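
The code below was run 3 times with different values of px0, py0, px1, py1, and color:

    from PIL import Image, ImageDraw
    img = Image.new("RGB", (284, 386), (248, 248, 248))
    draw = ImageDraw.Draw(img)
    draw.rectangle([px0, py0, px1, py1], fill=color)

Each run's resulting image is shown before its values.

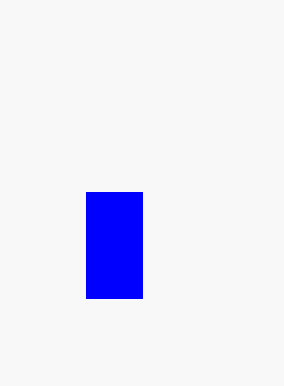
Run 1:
px0 = 86
py0 = 192
px1 = 142
py1 = 298
color = 'blue'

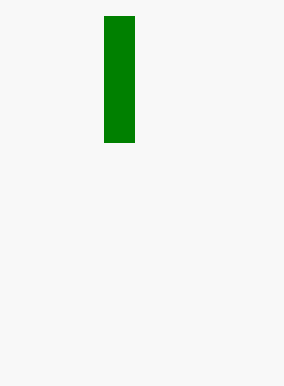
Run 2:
px0 = 104
py0 = 16
px1 = 134
py1 = 142
color = 'green'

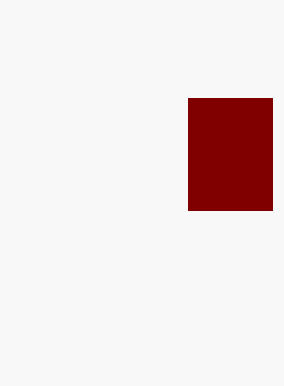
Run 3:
px0 = 188, py0 = 98, px1 = 272, py1 = 210, color = 'maroon'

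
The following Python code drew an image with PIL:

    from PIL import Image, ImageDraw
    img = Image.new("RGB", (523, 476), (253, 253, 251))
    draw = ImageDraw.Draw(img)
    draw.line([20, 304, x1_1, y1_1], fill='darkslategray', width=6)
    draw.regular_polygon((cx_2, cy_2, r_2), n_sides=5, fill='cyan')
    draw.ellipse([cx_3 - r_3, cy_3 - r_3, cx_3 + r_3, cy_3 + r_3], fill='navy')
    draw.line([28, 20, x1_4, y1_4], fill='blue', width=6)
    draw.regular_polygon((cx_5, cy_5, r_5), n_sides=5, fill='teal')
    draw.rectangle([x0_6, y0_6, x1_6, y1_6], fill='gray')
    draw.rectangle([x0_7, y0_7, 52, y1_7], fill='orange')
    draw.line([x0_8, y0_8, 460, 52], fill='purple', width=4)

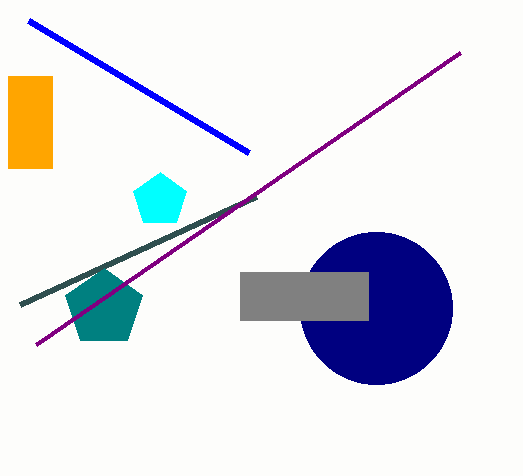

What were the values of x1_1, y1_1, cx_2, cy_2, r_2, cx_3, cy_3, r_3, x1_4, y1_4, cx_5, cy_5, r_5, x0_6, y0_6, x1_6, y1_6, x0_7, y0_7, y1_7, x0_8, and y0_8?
x1_1 = 256
y1_1 = 196
cx_2 = 160
cy_2 = 200
r_2 = 28
cx_3 = 376
cy_3 = 308
r_3 = 76
x1_4 = 248
y1_4 = 152
cx_5 = 104
cy_5 = 308
r_5 = 40
x0_6 = 240
y0_6 = 272
x1_6 = 368
y1_6 = 320
x0_7 = 8
y0_7 = 76
y1_7 = 168
x0_8 = 36
y0_8 = 344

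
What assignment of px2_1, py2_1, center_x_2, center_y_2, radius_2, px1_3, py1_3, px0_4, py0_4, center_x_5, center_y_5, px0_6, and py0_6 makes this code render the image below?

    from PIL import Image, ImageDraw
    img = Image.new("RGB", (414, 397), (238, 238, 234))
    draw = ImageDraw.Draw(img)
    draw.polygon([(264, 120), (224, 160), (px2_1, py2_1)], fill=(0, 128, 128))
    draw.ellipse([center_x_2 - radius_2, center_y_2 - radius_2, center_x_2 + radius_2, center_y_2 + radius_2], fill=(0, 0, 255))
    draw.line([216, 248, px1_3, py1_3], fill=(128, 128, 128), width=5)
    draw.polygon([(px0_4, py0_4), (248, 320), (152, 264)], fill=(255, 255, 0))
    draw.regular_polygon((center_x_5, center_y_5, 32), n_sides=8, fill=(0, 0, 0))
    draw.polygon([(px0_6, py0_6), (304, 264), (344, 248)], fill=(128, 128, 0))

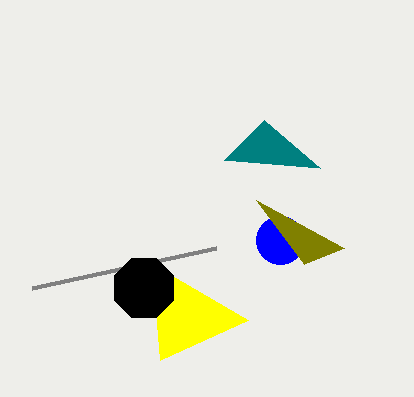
px2_1 = 320, py2_1 = 168, center_x_2 = 280, center_y_2 = 240, radius_2 = 24, px1_3 = 32, py1_3 = 288, px0_4 = 160, py0_4 = 360, center_x_5 = 144, center_y_5 = 288, px0_6 = 256, py0_6 = 200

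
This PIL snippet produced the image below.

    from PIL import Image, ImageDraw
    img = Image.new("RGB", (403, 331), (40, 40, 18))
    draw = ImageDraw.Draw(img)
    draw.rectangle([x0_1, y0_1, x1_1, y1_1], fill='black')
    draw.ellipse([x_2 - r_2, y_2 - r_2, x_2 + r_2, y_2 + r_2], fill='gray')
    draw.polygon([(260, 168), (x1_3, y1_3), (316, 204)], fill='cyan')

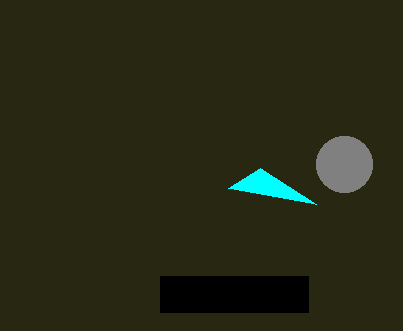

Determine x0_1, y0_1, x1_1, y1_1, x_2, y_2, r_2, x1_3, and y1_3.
x0_1 = 160, y0_1 = 276, x1_1 = 308, y1_1 = 312, x_2 = 344, y_2 = 164, r_2 = 28, x1_3 = 228, y1_3 = 188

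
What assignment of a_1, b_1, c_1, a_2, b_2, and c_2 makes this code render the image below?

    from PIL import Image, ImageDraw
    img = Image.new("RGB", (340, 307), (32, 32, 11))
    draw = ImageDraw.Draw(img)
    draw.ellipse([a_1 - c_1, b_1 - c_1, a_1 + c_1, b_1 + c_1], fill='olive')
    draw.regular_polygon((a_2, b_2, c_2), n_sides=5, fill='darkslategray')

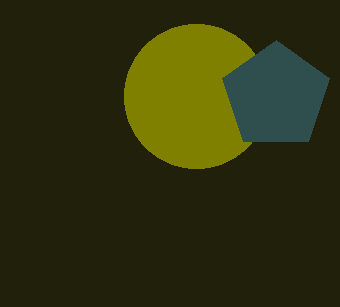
a_1 = 196, b_1 = 96, c_1 = 72, a_2 = 276, b_2 = 96, c_2 = 56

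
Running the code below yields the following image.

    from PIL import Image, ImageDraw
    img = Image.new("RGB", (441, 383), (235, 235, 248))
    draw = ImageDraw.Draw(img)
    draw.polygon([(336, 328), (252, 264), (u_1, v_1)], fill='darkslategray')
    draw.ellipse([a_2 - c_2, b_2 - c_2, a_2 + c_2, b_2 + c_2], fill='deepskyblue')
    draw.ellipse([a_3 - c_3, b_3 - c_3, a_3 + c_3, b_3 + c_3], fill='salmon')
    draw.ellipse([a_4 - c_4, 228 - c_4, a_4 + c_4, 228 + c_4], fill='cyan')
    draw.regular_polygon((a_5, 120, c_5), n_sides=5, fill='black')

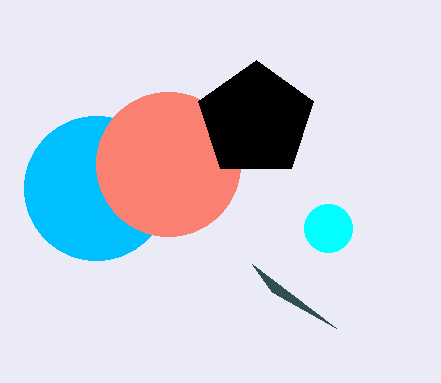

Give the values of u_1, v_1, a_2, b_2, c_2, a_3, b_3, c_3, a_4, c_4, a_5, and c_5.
u_1 = 272
v_1 = 292
a_2 = 96
b_2 = 188
c_2 = 72
a_3 = 168
b_3 = 164
c_3 = 72
a_4 = 328
c_4 = 24
a_5 = 256
c_5 = 60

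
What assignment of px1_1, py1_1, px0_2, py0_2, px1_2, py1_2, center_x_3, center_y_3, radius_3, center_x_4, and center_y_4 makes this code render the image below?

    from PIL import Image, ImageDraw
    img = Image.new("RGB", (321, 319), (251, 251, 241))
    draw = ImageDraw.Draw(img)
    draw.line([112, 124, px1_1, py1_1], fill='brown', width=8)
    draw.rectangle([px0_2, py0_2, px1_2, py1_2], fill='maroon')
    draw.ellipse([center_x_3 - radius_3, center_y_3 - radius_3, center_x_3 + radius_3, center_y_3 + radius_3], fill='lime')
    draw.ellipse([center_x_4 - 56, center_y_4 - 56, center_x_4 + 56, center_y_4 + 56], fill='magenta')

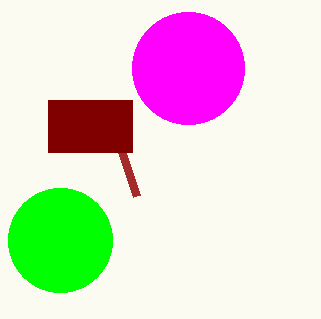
px1_1 = 136; py1_1 = 196; px0_2 = 48; py0_2 = 100; px1_2 = 132; py1_2 = 152; center_x_3 = 60; center_y_3 = 240; radius_3 = 52; center_x_4 = 188; center_y_4 = 68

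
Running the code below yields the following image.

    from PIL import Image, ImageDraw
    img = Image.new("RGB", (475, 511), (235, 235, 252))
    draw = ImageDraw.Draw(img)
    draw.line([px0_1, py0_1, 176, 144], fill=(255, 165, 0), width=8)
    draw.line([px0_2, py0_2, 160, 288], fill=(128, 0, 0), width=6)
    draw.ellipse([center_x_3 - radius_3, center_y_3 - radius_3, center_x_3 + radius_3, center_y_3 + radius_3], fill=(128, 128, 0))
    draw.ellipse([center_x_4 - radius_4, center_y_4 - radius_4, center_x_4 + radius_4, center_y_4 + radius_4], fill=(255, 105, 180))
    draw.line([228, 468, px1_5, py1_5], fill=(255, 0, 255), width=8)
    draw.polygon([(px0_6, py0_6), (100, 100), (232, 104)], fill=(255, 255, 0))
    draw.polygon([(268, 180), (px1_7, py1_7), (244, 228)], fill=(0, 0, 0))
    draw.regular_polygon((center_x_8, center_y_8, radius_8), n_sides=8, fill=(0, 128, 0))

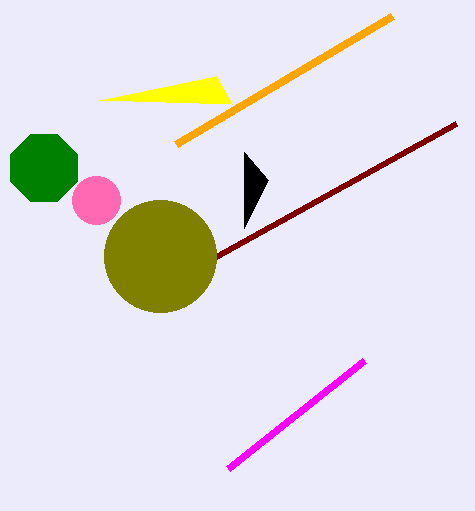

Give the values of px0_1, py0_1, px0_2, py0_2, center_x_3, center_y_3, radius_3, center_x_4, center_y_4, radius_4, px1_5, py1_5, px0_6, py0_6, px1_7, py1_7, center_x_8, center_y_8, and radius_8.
px0_1 = 392; py0_1 = 16; px0_2 = 456; py0_2 = 124; center_x_3 = 160; center_y_3 = 256; radius_3 = 56; center_x_4 = 96; center_y_4 = 200; radius_4 = 24; px1_5 = 364; py1_5 = 360; px0_6 = 216; py0_6 = 76; px1_7 = 244; py1_7 = 152; center_x_8 = 44; center_y_8 = 168; radius_8 = 36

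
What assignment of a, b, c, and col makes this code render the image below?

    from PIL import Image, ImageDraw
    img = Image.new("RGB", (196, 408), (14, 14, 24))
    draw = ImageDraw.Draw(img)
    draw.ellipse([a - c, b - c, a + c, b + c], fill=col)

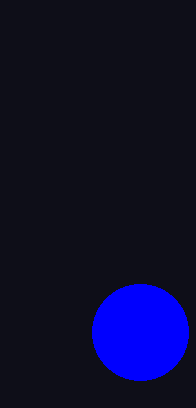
a = 140, b = 332, c = 48, col = 'blue'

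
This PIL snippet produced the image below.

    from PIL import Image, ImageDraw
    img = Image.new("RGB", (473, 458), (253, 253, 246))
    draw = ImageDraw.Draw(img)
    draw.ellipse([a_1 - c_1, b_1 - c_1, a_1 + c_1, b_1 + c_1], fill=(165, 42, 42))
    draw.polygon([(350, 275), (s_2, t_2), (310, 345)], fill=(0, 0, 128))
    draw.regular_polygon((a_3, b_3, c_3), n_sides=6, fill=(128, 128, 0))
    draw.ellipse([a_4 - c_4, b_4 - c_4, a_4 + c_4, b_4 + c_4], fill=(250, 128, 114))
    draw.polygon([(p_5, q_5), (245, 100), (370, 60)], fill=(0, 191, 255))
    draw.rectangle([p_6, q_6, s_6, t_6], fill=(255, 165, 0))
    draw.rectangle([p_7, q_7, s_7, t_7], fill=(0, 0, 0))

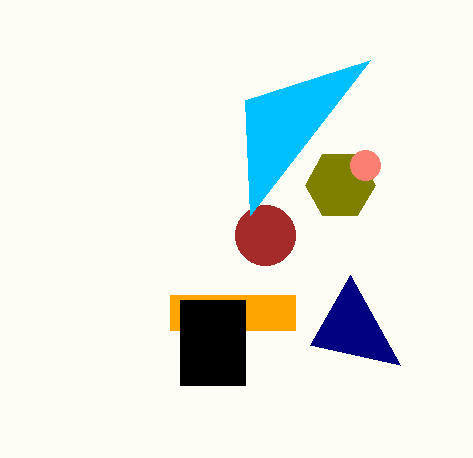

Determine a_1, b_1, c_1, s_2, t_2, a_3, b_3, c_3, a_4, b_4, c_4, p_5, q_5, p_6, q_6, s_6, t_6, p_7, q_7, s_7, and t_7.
a_1 = 265
b_1 = 235
c_1 = 30
s_2 = 400
t_2 = 365
a_3 = 340
b_3 = 185
c_3 = 35
a_4 = 365
b_4 = 165
c_4 = 15
p_5 = 250
q_5 = 215
p_6 = 170
q_6 = 295
s_6 = 295
t_6 = 330
p_7 = 180
q_7 = 300
s_7 = 245
t_7 = 385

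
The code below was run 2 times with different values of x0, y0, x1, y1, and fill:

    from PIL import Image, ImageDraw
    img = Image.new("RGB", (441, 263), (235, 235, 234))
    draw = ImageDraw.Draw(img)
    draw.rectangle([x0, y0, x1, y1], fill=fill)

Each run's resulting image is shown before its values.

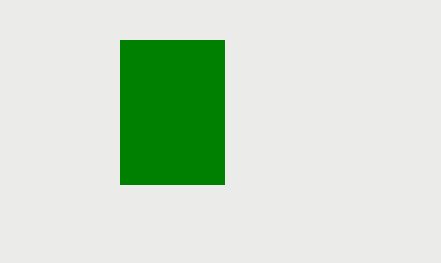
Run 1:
x0 = 120, y0 = 40, x1 = 224, y1 = 184, fill = 'green'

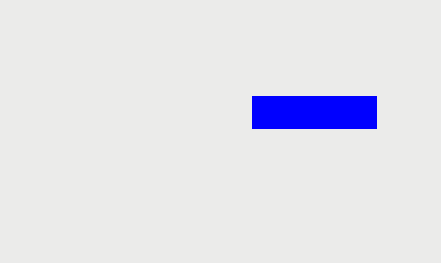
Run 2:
x0 = 252; y0 = 96; x1 = 376; y1 = 128; fill = 'blue'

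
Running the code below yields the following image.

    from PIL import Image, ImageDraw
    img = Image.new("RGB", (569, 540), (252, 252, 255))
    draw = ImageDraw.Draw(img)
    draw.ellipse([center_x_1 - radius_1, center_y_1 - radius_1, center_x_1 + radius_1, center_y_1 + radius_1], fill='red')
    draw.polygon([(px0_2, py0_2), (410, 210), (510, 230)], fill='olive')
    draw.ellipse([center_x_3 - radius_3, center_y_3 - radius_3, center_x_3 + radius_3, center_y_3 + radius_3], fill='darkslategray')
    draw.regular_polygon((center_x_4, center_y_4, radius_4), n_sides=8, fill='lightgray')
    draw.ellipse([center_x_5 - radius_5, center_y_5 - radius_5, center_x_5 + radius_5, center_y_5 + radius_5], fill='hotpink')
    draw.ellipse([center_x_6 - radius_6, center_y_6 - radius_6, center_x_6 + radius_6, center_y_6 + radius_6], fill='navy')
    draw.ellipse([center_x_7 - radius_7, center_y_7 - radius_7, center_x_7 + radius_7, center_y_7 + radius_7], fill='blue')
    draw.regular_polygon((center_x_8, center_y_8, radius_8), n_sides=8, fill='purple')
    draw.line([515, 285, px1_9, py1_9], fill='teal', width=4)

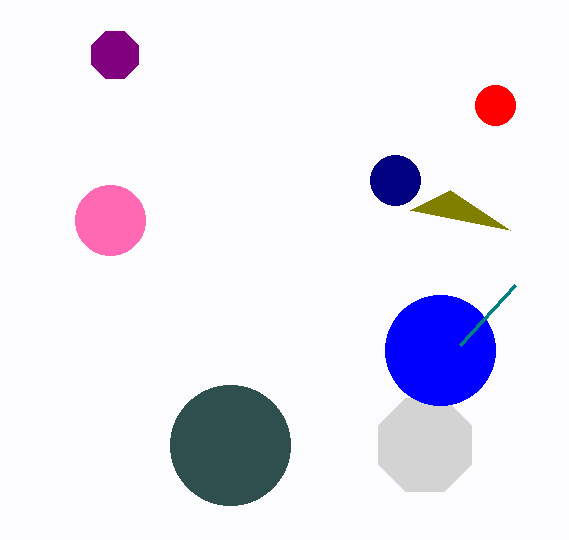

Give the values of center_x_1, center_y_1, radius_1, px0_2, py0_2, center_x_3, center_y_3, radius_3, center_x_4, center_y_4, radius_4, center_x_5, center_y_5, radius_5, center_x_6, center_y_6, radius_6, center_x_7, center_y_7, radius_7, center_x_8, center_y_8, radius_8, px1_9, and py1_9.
center_x_1 = 495, center_y_1 = 105, radius_1 = 20, px0_2 = 450, py0_2 = 190, center_x_3 = 230, center_y_3 = 445, radius_3 = 60, center_x_4 = 425, center_y_4 = 445, radius_4 = 50, center_x_5 = 110, center_y_5 = 220, radius_5 = 35, center_x_6 = 395, center_y_6 = 180, radius_6 = 25, center_x_7 = 440, center_y_7 = 350, radius_7 = 55, center_x_8 = 115, center_y_8 = 55, radius_8 = 25, px1_9 = 460, py1_9 = 345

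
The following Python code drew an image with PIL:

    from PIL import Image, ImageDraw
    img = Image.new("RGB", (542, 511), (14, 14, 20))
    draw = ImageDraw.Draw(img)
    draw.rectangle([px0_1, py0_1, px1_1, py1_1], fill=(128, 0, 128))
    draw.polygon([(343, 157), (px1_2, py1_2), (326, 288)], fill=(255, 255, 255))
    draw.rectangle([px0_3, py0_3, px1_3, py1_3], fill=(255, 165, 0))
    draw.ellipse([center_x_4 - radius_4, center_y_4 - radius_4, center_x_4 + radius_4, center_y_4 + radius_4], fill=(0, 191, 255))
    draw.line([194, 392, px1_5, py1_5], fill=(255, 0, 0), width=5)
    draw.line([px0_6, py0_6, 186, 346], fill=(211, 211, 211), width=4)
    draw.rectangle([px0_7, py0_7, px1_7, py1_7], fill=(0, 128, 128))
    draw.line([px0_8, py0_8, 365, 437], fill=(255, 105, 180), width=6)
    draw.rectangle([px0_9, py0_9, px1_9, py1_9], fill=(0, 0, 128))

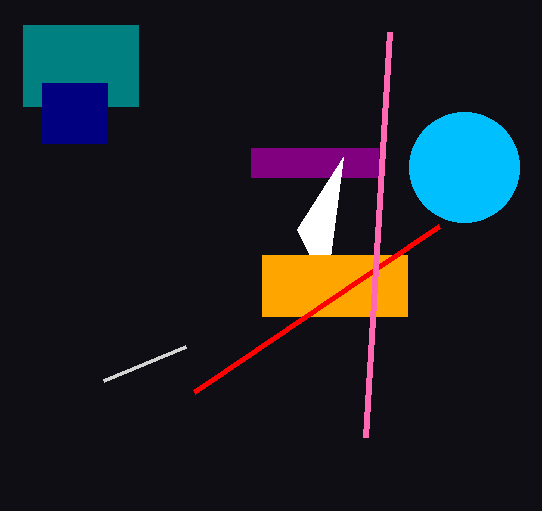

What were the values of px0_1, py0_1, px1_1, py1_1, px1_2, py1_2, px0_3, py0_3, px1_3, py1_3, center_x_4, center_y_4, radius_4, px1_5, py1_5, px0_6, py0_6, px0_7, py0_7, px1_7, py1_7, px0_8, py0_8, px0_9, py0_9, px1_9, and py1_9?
px0_1 = 251
py0_1 = 148
px1_1 = 378
py1_1 = 177
px1_2 = 297
py1_2 = 229
px0_3 = 262
py0_3 = 255
px1_3 = 407
py1_3 = 316
center_x_4 = 464
center_y_4 = 167
radius_4 = 55
px1_5 = 439
py1_5 = 226
px0_6 = 104
py0_6 = 380
px0_7 = 23
py0_7 = 25
px1_7 = 138
py1_7 = 106
px0_8 = 389
py0_8 = 32
px0_9 = 42
py0_9 = 83
px1_9 = 107
py1_9 = 143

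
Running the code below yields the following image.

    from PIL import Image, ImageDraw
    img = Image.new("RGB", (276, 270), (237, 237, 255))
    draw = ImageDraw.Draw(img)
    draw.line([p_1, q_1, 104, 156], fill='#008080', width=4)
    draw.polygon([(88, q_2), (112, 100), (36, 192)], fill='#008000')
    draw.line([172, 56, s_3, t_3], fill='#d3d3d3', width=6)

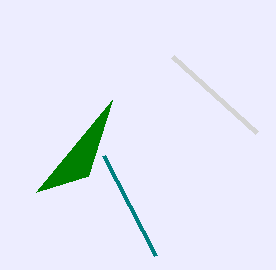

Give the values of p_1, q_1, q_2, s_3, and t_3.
p_1 = 156, q_1 = 256, q_2 = 176, s_3 = 256, t_3 = 132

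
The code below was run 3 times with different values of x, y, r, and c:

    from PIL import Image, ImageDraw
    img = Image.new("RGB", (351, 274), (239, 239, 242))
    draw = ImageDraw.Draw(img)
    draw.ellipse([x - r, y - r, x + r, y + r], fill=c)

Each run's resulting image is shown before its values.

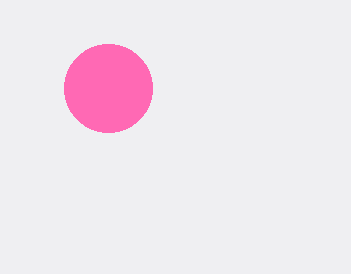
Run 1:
x = 108
y = 88
r = 44
c = 'hotpink'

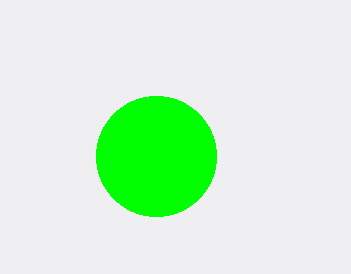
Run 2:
x = 156
y = 156
r = 60
c = 'lime'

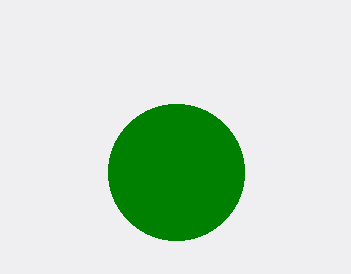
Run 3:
x = 176, y = 172, r = 68, c = 'green'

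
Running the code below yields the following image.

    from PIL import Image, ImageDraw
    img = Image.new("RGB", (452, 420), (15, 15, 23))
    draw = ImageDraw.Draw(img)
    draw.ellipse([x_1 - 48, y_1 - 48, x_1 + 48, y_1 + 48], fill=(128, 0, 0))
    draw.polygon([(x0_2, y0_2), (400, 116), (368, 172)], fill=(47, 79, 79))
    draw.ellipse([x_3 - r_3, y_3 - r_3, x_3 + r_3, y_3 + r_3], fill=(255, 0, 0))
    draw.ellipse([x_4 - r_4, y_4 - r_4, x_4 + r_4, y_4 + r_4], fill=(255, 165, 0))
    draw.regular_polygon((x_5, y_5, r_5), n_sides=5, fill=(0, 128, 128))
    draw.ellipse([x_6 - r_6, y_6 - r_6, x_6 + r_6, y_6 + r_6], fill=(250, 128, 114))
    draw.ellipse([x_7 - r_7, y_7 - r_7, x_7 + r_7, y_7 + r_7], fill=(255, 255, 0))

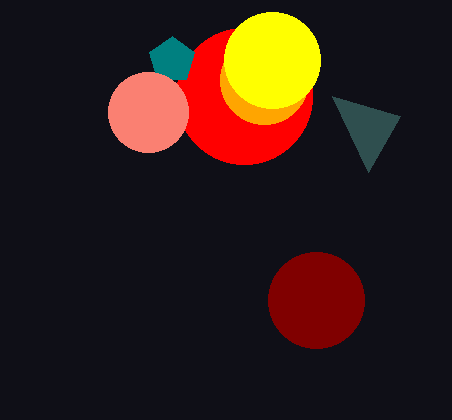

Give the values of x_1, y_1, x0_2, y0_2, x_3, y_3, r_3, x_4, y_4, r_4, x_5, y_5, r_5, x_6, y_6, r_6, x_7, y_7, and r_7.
x_1 = 316, y_1 = 300, x0_2 = 332, y0_2 = 96, x_3 = 244, y_3 = 96, r_3 = 68, x_4 = 264, y_4 = 80, r_4 = 44, x_5 = 172, y_5 = 60, r_5 = 24, x_6 = 148, y_6 = 112, r_6 = 40, x_7 = 272, y_7 = 60, r_7 = 48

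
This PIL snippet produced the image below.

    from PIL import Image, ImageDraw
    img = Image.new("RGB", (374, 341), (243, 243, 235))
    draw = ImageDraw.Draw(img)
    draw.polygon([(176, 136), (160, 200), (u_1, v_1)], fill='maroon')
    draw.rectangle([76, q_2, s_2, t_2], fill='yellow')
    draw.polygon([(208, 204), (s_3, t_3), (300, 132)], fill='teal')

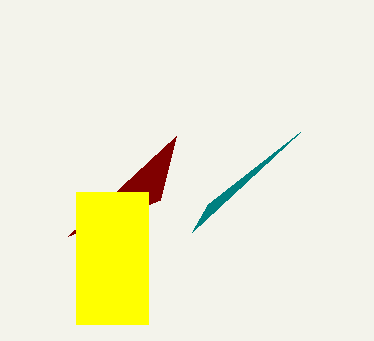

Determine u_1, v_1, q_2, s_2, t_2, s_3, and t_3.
u_1 = 68; v_1 = 236; q_2 = 192; s_2 = 148; t_2 = 324; s_3 = 192; t_3 = 232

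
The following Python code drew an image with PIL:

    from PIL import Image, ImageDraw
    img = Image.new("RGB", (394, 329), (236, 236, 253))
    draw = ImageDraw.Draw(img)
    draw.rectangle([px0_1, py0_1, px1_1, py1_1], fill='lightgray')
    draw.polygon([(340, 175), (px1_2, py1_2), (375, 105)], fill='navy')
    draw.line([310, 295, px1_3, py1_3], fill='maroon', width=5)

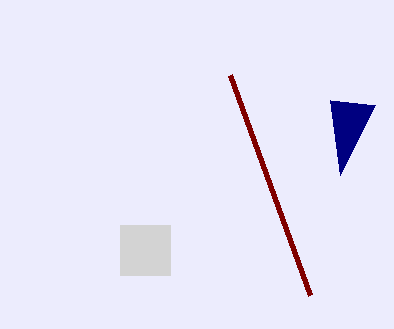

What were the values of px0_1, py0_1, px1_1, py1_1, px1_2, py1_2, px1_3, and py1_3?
px0_1 = 120; py0_1 = 225; px1_1 = 170; py1_1 = 275; px1_2 = 330; py1_2 = 100; px1_3 = 230; py1_3 = 75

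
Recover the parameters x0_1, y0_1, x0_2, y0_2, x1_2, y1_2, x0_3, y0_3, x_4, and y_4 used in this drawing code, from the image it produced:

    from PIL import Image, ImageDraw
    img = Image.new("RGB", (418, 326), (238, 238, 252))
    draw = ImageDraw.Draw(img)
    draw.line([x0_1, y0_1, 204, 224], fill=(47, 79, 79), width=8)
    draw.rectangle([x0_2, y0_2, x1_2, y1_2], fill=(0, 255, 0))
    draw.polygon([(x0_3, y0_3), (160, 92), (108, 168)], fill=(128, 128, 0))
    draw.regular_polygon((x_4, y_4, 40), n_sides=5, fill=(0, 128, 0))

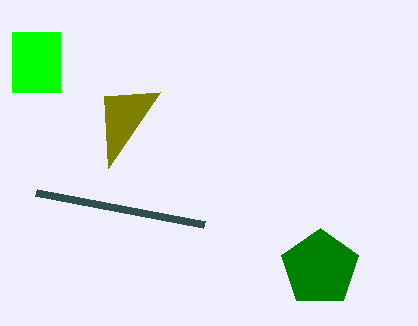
x0_1 = 36; y0_1 = 192; x0_2 = 12; y0_2 = 32; x1_2 = 60; y1_2 = 92; x0_3 = 104; y0_3 = 96; x_4 = 320; y_4 = 268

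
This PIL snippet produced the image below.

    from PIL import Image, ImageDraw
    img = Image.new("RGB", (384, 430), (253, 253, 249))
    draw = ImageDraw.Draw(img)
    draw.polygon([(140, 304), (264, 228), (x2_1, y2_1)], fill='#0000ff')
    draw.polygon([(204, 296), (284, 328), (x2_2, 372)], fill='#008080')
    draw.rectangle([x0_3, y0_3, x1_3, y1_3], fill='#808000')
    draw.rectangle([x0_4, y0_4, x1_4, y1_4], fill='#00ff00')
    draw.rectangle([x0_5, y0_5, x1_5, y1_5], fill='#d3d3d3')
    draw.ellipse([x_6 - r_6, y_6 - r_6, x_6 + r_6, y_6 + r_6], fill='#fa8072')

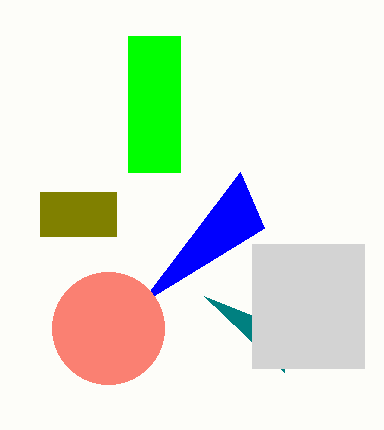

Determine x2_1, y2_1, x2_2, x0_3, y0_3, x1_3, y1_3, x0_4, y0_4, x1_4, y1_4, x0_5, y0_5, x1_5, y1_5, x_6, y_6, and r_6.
x2_1 = 240; y2_1 = 172; x2_2 = 284; x0_3 = 40; y0_3 = 192; x1_3 = 116; y1_3 = 236; x0_4 = 128; y0_4 = 36; x1_4 = 180; y1_4 = 172; x0_5 = 252; y0_5 = 244; x1_5 = 364; y1_5 = 368; x_6 = 108; y_6 = 328; r_6 = 56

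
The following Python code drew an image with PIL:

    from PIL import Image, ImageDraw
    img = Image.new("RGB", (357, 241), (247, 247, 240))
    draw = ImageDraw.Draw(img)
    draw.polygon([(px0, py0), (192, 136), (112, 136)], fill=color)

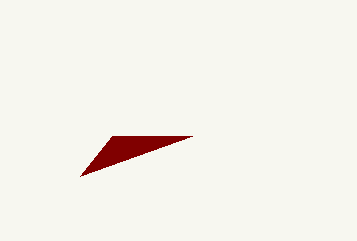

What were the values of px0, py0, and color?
px0 = 80, py0 = 176, color = 'maroon'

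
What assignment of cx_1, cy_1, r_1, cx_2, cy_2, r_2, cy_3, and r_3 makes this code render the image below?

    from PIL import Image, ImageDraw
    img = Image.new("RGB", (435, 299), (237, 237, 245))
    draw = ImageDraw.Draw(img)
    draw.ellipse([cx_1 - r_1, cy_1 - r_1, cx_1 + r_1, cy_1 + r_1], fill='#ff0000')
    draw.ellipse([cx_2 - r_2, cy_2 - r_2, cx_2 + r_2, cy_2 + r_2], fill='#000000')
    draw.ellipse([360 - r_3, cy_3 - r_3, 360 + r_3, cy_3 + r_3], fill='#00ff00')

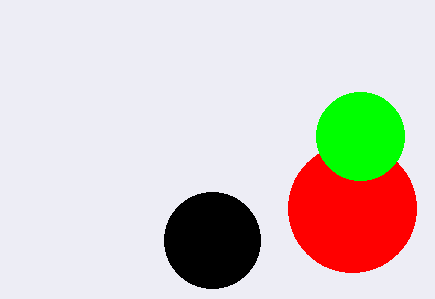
cx_1 = 352, cy_1 = 208, r_1 = 64, cx_2 = 212, cy_2 = 240, r_2 = 48, cy_3 = 136, r_3 = 44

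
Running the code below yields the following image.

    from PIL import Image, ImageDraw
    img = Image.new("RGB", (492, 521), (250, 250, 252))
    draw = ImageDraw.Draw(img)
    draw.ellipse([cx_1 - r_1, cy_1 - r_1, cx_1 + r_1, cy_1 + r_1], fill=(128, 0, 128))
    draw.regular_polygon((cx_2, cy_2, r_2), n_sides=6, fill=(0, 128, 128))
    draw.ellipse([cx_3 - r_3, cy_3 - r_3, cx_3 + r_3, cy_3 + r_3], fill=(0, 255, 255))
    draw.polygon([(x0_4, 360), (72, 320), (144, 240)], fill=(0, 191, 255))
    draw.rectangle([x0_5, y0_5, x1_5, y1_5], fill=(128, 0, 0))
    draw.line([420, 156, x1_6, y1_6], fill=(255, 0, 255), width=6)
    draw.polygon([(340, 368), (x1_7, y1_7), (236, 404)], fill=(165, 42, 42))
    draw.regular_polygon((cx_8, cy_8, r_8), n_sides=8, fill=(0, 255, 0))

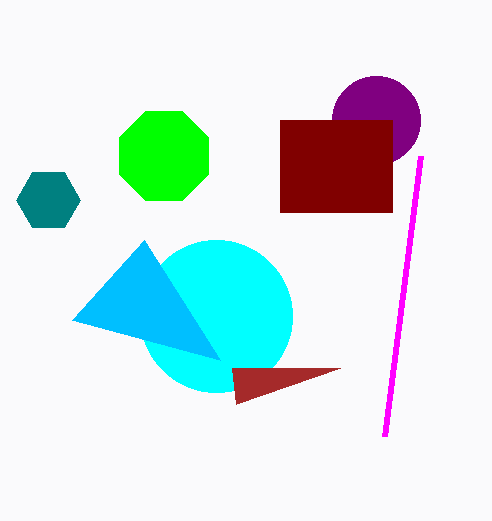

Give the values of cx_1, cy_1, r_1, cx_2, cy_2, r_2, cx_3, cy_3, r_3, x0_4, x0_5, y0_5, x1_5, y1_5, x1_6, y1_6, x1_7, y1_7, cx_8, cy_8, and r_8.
cx_1 = 376
cy_1 = 120
r_1 = 44
cx_2 = 48
cy_2 = 200
r_2 = 32
cx_3 = 216
cy_3 = 316
r_3 = 76
x0_4 = 220
x0_5 = 280
y0_5 = 120
x1_5 = 392
y1_5 = 212
x1_6 = 384
y1_6 = 436
x1_7 = 232
y1_7 = 368
cx_8 = 164
cy_8 = 156
r_8 = 48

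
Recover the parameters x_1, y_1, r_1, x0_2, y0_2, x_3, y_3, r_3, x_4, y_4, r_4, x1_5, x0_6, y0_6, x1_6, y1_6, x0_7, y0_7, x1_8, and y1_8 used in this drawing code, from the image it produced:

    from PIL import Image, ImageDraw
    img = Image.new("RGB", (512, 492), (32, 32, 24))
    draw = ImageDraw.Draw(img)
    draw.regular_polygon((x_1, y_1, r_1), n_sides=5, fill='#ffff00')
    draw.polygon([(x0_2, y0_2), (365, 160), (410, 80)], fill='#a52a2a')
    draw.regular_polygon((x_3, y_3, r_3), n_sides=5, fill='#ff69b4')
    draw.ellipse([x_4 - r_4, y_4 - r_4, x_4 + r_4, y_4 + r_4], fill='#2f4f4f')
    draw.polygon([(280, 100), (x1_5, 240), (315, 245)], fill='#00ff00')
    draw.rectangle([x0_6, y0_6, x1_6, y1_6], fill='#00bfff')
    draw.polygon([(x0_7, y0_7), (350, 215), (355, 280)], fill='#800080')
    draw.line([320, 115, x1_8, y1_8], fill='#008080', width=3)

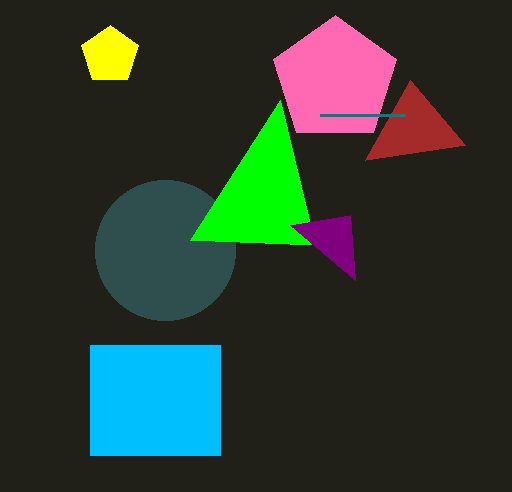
x_1 = 110, y_1 = 55, r_1 = 30, x0_2 = 465, y0_2 = 145, x_3 = 335, y_3 = 80, r_3 = 65, x_4 = 165, y_4 = 250, r_4 = 70, x1_5 = 190, x0_6 = 90, y0_6 = 345, x1_6 = 220, y1_6 = 455, x0_7 = 290, y0_7 = 225, x1_8 = 405, y1_8 = 115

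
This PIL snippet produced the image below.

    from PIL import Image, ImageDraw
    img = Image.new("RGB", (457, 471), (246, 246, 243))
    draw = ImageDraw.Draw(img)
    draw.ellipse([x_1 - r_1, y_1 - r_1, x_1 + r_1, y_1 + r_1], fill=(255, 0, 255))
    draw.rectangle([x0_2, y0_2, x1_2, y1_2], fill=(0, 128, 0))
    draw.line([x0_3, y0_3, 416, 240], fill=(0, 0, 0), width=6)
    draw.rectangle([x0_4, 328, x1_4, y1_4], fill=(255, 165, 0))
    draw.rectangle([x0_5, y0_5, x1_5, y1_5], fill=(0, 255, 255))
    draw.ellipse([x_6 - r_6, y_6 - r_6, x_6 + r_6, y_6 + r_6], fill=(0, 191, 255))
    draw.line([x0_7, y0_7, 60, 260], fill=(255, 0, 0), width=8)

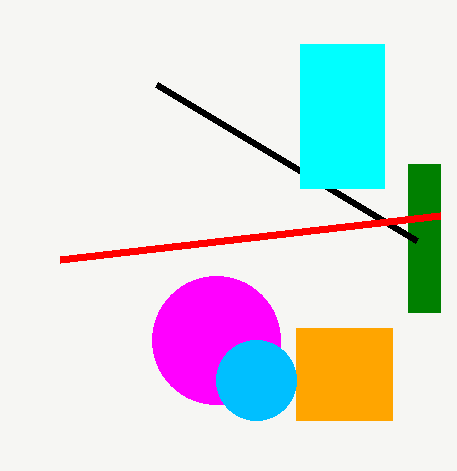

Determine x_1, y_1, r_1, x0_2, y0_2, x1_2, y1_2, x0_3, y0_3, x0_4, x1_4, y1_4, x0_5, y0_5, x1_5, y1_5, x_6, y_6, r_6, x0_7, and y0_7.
x_1 = 216
y_1 = 340
r_1 = 64
x0_2 = 408
y0_2 = 164
x1_2 = 440
y1_2 = 312
x0_3 = 156
y0_3 = 84
x0_4 = 296
x1_4 = 392
y1_4 = 420
x0_5 = 300
y0_5 = 44
x1_5 = 384
y1_5 = 188
x_6 = 256
y_6 = 380
r_6 = 40
x0_7 = 440
y0_7 = 216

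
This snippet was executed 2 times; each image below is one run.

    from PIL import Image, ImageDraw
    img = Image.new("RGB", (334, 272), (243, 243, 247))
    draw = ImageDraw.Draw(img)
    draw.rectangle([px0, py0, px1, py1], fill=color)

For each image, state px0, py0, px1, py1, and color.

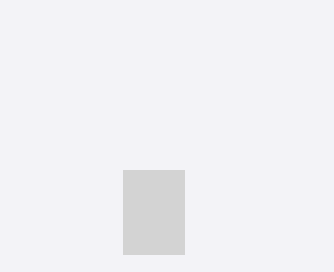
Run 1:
px0 = 123; py0 = 170; px1 = 184; py1 = 254; color = 'lightgray'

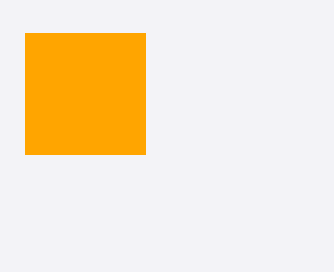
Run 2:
px0 = 25
py0 = 33
px1 = 145
py1 = 154
color = 'orange'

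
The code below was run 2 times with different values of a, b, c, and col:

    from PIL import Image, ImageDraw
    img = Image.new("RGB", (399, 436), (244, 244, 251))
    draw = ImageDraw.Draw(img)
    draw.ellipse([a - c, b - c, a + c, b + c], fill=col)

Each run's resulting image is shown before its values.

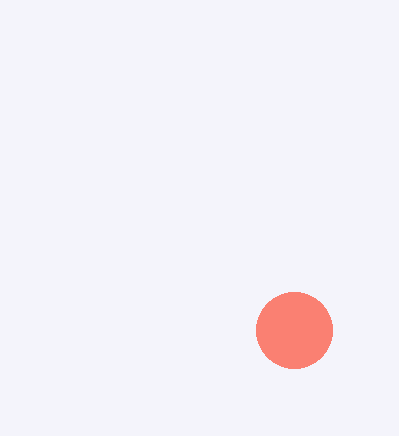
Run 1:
a = 294, b = 330, c = 38, col = 'salmon'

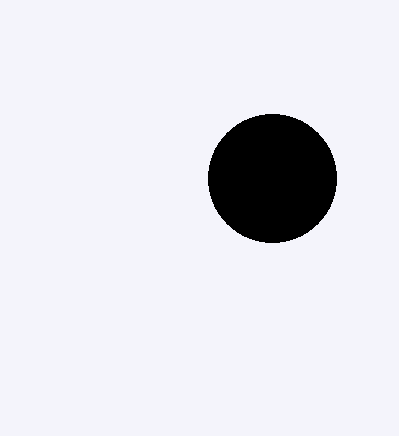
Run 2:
a = 272; b = 178; c = 64; col = 'black'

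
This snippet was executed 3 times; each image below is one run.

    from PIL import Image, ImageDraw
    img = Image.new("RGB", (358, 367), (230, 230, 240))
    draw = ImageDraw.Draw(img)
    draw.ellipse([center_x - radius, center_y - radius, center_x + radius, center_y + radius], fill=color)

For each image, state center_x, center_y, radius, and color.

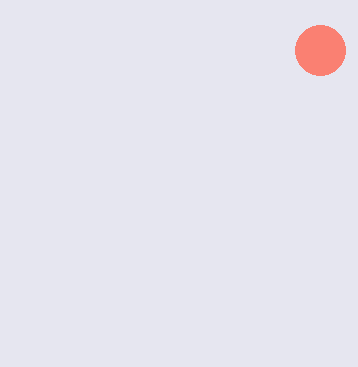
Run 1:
center_x = 320; center_y = 50; radius = 25; color = 'salmon'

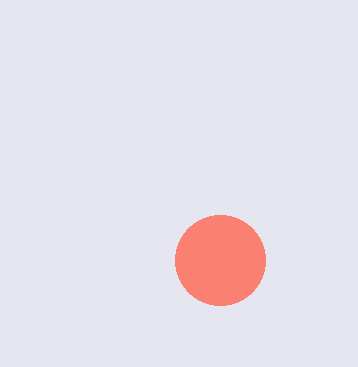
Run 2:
center_x = 220, center_y = 260, radius = 45, color = 'salmon'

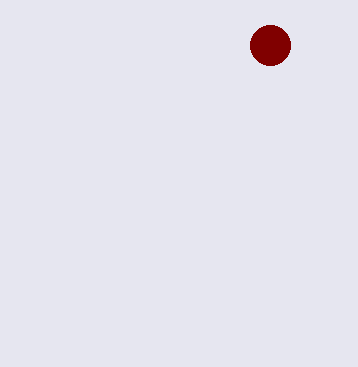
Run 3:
center_x = 270; center_y = 45; radius = 20; color = 'maroon'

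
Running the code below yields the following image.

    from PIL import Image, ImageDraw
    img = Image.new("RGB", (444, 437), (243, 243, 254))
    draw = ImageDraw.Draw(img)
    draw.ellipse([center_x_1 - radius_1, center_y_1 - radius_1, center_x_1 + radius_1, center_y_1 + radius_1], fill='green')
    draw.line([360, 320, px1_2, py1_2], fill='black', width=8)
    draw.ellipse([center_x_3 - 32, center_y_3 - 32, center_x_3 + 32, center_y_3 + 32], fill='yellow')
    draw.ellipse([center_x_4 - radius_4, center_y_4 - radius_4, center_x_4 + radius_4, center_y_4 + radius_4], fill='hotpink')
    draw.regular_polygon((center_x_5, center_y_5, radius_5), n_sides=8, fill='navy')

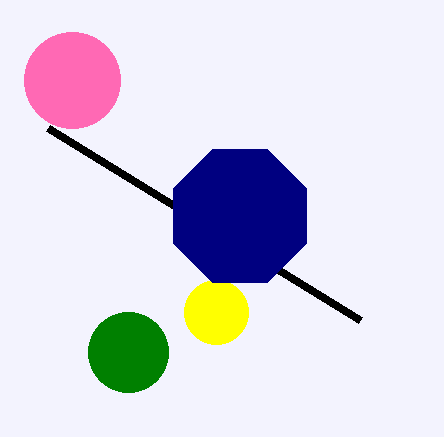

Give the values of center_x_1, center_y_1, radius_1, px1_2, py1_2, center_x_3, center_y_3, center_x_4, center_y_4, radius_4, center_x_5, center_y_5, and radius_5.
center_x_1 = 128
center_y_1 = 352
radius_1 = 40
px1_2 = 48
py1_2 = 128
center_x_3 = 216
center_y_3 = 312
center_x_4 = 72
center_y_4 = 80
radius_4 = 48
center_x_5 = 240
center_y_5 = 216
radius_5 = 72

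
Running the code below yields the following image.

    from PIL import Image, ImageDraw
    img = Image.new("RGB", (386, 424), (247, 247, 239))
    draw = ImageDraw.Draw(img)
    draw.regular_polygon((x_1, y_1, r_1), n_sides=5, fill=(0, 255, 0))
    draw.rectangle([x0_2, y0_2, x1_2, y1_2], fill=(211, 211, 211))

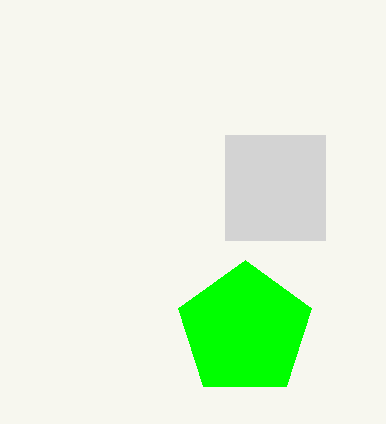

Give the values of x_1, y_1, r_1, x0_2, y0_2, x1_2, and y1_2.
x_1 = 245
y_1 = 330
r_1 = 70
x0_2 = 225
y0_2 = 135
x1_2 = 325
y1_2 = 240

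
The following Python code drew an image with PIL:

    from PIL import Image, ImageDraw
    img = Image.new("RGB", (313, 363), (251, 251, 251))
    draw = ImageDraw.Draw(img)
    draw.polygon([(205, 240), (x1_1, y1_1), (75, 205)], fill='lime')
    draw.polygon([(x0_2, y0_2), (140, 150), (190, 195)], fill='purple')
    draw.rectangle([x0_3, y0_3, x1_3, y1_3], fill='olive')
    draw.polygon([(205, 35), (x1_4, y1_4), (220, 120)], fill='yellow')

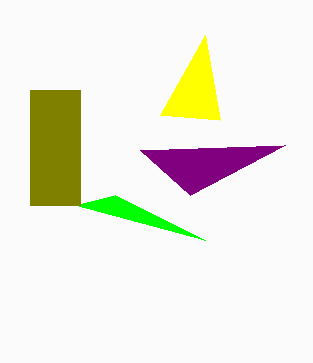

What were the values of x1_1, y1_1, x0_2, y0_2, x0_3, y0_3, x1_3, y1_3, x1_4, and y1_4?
x1_1 = 115; y1_1 = 195; x0_2 = 285; y0_2 = 145; x0_3 = 30; y0_3 = 90; x1_3 = 80; y1_3 = 205; x1_4 = 160; y1_4 = 115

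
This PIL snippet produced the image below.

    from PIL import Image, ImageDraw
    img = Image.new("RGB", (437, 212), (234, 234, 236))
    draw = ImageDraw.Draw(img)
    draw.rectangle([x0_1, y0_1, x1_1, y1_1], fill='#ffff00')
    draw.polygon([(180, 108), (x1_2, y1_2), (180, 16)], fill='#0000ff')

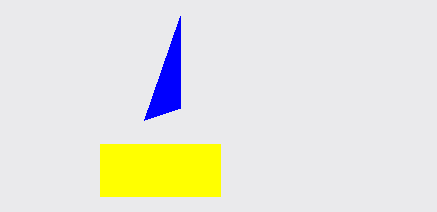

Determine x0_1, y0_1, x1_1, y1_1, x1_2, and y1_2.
x0_1 = 100
y0_1 = 144
x1_1 = 220
y1_1 = 196
x1_2 = 144
y1_2 = 120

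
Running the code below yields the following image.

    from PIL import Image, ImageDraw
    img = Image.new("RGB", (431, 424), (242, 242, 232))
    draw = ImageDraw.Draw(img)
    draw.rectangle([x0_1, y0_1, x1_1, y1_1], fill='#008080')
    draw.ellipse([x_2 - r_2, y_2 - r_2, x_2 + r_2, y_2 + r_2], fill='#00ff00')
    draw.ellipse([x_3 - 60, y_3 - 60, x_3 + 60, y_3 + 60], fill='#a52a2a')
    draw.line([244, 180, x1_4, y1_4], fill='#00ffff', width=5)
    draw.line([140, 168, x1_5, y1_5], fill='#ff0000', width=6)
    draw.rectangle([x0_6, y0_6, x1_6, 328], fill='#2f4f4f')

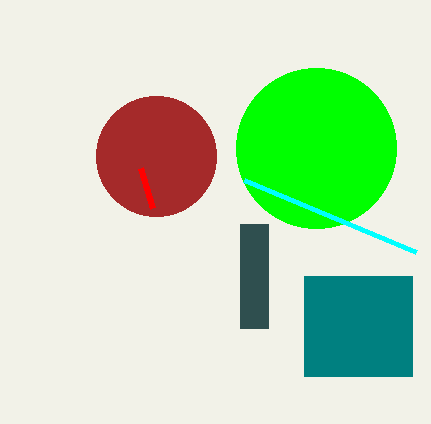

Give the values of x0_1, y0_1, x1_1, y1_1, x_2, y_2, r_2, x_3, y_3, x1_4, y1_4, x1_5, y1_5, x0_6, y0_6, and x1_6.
x0_1 = 304; y0_1 = 276; x1_1 = 412; y1_1 = 376; x_2 = 316; y_2 = 148; r_2 = 80; x_3 = 156; y_3 = 156; x1_4 = 416; y1_4 = 252; x1_5 = 152; y1_5 = 208; x0_6 = 240; y0_6 = 224; x1_6 = 268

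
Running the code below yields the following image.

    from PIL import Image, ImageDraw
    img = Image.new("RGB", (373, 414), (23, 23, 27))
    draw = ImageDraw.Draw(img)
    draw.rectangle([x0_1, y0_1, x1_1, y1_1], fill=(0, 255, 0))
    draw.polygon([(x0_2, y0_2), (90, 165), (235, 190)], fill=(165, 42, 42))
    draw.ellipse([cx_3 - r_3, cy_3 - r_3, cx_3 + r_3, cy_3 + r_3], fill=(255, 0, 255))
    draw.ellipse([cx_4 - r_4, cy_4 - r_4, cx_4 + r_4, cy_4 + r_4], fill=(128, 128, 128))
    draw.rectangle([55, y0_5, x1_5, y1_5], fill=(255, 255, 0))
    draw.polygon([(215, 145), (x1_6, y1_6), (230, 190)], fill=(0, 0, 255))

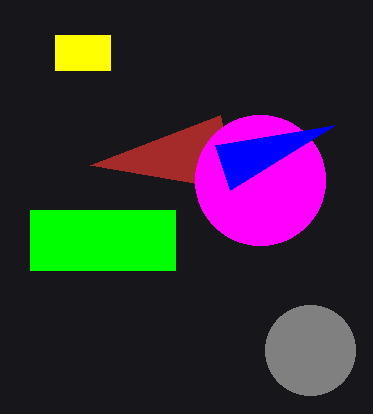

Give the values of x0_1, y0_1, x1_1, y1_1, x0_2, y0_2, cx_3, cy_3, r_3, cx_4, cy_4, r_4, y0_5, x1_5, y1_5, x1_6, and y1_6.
x0_1 = 30
y0_1 = 210
x1_1 = 175
y1_1 = 270
x0_2 = 220
y0_2 = 115
cx_3 = 260
cy_3 = 180
r_3 = 65
cx_4 = 310
cy_4 = 350
r_4 = 45
y0_5 = 35
x1_5 = 110
y1_5 = 70
x1_6 = 335
y1_6 = 125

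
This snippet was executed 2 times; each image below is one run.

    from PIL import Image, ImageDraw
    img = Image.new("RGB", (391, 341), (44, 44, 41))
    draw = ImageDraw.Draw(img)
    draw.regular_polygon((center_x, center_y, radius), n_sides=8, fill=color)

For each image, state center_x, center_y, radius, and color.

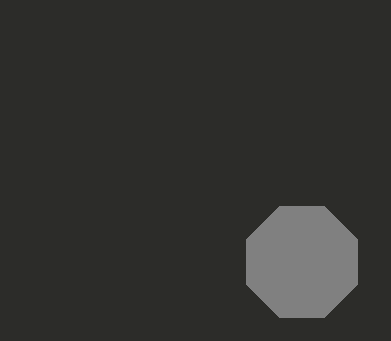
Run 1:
center_x = 302, center_y = 262, radius = 60, color = 'gray'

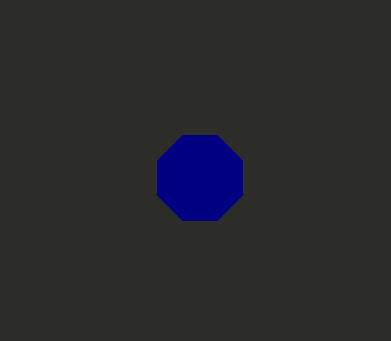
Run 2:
center_x = 200, center_y = 178, radius = 46, color = 'navy'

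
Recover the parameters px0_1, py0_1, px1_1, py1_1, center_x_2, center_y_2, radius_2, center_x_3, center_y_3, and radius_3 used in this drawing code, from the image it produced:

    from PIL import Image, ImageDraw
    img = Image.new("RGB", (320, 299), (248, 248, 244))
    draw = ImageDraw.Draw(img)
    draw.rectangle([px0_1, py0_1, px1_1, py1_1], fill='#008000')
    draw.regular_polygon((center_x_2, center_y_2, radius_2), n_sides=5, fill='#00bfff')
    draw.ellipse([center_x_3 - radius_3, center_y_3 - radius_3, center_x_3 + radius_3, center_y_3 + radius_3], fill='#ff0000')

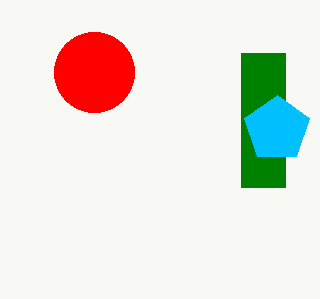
px0_1 = 241
py0_1 = 53
px1_1 = 285
py1_1 = 187
center_x_2 = 277
center_y_2 = 129
radius_2 = 34
center_x_3 = 94
center_y_3 = 72
radius_3 = 40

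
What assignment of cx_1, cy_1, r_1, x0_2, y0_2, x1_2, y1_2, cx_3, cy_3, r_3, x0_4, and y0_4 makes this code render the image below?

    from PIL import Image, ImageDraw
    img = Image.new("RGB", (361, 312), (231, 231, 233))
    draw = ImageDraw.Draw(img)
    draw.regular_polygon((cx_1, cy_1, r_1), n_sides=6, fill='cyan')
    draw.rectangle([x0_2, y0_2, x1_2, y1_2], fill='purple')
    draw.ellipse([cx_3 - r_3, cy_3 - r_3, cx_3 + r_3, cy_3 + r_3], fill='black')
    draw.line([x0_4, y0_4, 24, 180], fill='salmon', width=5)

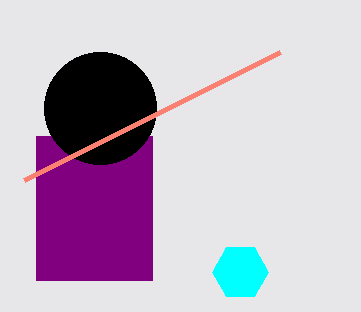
cx_1 = 240
cy_1 = 272
r_1 = 28
x0_2 = 36
y0_2 = 136
x1_2 = 152
y1_2 = 280
cx_3 = 100
cy_3 = 108
r_3 = 56
x0_4 = 280
y0_4 = 52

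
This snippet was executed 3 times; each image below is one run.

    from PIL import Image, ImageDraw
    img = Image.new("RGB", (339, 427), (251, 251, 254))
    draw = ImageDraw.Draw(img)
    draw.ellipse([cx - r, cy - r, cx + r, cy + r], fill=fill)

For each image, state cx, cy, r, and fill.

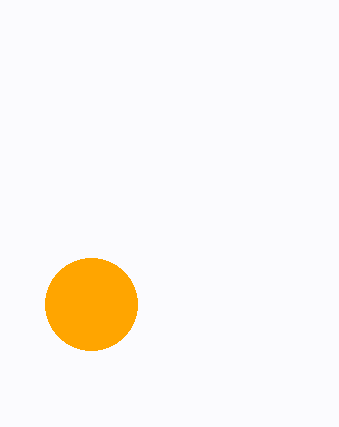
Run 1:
cx = 91, cy = 304, r = 46, fill = 'orange'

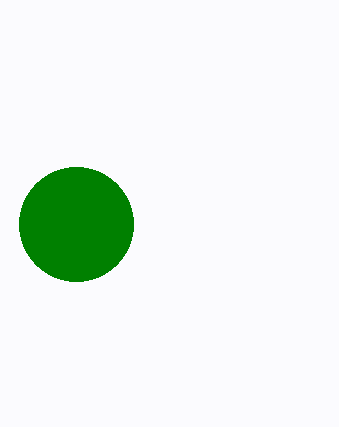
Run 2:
cx = 76; cy = 224; r = 57; fill = 'green'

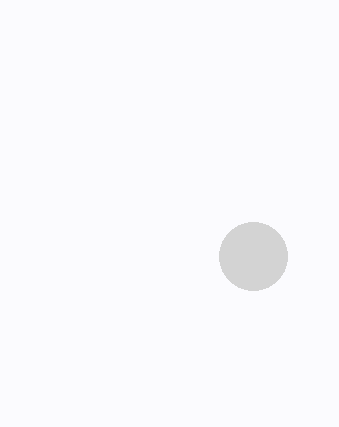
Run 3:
cx = 253
cy = 256
r = 34
fill = 'lightgray'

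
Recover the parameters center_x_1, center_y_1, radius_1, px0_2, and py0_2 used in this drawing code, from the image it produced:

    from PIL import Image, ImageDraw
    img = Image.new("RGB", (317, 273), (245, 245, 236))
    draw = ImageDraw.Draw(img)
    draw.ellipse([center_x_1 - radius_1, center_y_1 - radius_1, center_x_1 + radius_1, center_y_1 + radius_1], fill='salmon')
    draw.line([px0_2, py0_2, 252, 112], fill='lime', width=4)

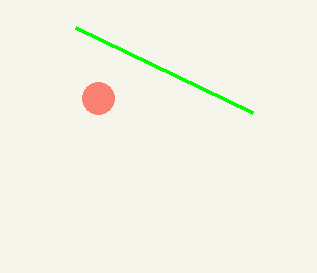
center_x_1 = 98; center_y_1 = 98; radius_1 = 16; px0_2 = 75; py0_2 = 27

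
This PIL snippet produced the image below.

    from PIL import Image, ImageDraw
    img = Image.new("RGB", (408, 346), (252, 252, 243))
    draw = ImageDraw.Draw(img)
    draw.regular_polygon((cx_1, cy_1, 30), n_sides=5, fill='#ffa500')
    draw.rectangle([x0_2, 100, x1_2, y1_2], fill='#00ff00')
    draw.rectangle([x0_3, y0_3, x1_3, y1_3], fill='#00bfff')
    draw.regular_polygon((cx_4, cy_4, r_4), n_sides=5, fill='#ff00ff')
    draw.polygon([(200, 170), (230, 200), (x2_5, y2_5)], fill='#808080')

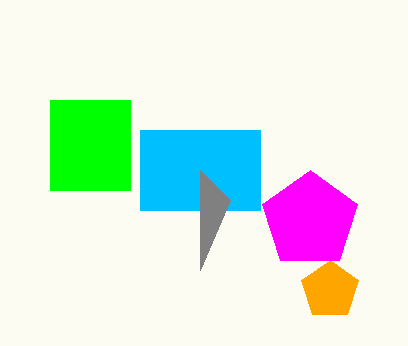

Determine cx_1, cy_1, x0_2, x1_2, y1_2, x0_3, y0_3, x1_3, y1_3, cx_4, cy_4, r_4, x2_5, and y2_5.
cx_1 = 330, cy_1 = 290, x0_2 = 50, x1_2 = 130, y1_2 = 190, x0_3 = 140, y0_3 = 130, x1_3 = 260, y1_3 = 210, cx_4 = 310, cy_4 = 220, r_4 = 50, x2_5 = 200, y2_5 = 270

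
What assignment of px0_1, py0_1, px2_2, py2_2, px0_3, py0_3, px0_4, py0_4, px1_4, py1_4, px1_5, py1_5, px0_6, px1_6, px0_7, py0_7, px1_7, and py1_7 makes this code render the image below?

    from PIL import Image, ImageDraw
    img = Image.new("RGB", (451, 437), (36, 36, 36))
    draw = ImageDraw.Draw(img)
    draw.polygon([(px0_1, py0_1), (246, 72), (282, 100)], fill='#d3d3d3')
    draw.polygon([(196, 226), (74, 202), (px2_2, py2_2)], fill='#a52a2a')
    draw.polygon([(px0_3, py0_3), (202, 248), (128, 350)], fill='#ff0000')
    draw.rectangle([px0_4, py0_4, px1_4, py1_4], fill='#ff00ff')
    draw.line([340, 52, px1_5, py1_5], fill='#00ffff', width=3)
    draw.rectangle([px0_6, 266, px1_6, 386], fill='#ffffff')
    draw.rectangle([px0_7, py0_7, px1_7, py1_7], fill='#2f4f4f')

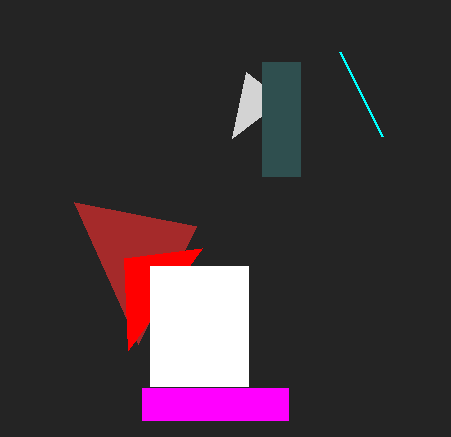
px0_1 = 232; py0_1 = 138; px2_2 = 138; py2_2 = 344; px0_3 = 124; py0_3 = 258; px0_4 = 142; py0_4 = 388; px1_4 = 288; py1_4 = 420; px1_5 = 382; py1_5 = 136; px0_6 = 150; px1_6 = 248; px0_7 = 262; py0_7 = 62; px1_7 = 300; py1_7 = 176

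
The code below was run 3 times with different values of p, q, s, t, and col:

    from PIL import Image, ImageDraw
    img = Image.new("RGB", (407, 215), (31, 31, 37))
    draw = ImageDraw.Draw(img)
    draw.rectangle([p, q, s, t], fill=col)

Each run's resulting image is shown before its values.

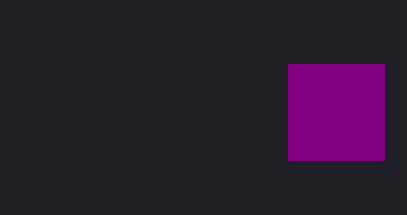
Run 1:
p = 288, q = 64, s = 384, t = 160, col = 'purple'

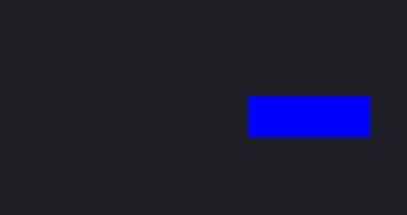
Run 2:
p = 248
q = 96
s = 368
t = 136
col = 'blue'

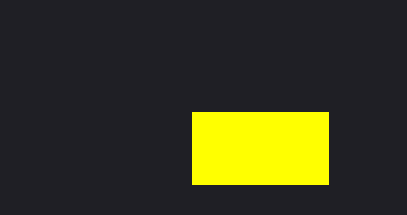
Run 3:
p = 192; q = 112; s = 328; t = 184; col = 'yellow'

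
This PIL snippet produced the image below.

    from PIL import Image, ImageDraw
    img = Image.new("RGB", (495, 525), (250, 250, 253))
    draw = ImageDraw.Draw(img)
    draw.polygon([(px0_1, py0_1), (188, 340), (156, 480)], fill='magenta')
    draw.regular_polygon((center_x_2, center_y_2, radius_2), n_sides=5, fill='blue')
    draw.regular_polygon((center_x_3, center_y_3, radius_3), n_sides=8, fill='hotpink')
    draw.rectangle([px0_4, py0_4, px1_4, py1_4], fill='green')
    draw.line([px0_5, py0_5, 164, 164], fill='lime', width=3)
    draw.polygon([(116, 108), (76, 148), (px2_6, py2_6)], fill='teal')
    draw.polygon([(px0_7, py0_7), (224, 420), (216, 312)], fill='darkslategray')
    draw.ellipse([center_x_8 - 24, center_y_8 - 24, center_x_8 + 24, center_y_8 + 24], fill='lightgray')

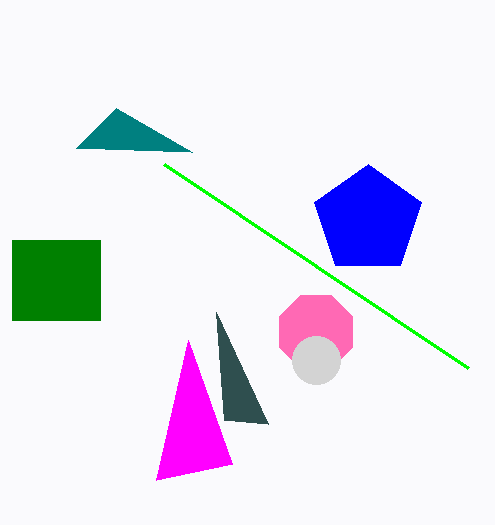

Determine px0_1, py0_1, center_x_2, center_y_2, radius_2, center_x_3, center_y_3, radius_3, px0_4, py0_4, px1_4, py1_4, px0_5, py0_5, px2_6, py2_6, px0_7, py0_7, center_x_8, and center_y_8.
px0_1 = 232; py0_1 = 464; center_x_2 = 368; center_y_2 = 220; radius_2 = 56; center_x_3 = 316; center_y_3 = 332; radius_3 = 40; px0_4 = 12; py0_4 = 240; px1_4 = 100; py1_4 = 320; px0_5 = 468; py0_5 = 368; px2_6 = 192; py2_6 = 152; px0_7 = 268; py0_7 = 424; center_x_8 = 316; center_y_8 = 360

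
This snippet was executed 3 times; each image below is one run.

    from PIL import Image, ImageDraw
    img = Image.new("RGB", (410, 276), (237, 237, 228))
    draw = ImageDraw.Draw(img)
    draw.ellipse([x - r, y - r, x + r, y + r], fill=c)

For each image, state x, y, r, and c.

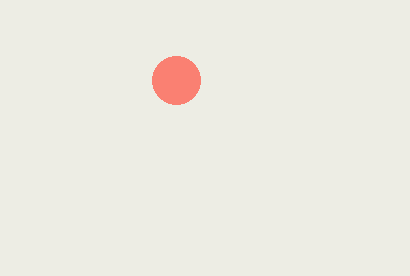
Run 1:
x = 176
y = 80
r = 24
c = 'salmon'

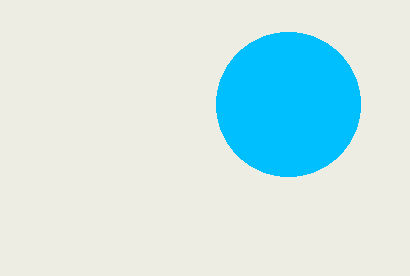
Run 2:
x = 288, y = 104, r = 72, c = 'deepskyblue'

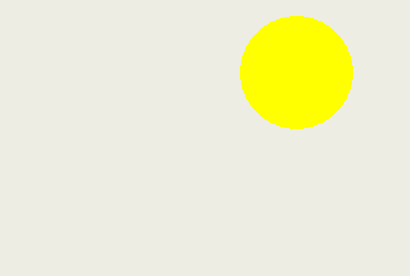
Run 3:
x = 296
y = 72
r = 56
c = 'yellow'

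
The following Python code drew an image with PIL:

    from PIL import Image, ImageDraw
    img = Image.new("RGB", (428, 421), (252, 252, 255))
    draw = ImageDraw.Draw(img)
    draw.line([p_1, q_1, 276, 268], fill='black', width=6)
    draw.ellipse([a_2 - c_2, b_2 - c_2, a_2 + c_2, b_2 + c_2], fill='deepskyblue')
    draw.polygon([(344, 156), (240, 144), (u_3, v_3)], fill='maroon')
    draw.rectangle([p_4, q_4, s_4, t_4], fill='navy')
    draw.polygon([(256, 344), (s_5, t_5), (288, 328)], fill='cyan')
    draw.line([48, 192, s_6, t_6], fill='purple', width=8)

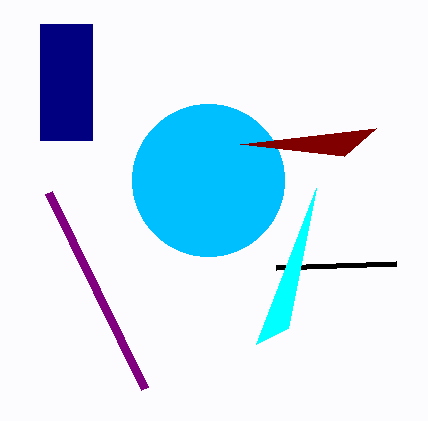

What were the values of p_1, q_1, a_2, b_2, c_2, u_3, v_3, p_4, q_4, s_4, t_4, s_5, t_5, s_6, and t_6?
p_1 = 396; q_1 = 264; a_2 = 208; b_2 = 180; c_2 = 76; u_3 = 376; v_3 = 128; p_4 = 40; q_4 = 24; s_4 = 92; t_4 = 140; s_5 = 316; t_5 = 188; s_6 = 144; t_6 = 388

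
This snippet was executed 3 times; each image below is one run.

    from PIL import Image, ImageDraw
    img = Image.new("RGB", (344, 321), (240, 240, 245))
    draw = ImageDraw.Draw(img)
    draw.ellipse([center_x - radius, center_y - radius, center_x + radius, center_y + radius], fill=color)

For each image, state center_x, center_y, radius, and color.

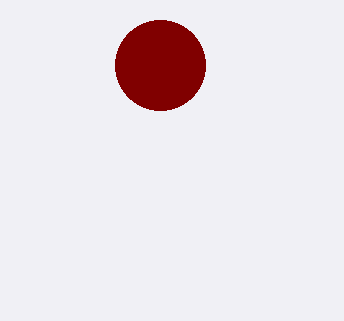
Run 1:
center_x = 160; center_y = 65; radius = 45; color = 'maroon'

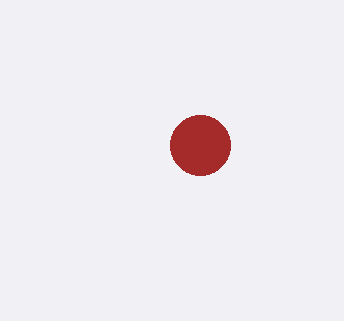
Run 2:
center_x = 200
center_y = 145
radius = 30
color = 'brown'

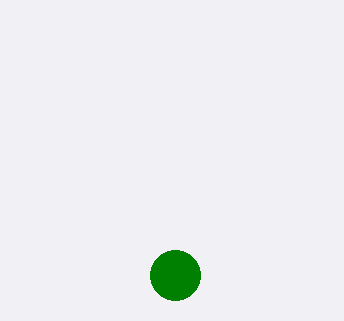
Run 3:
center_x = 175
center_y = 275
radius = 25
color = 'green'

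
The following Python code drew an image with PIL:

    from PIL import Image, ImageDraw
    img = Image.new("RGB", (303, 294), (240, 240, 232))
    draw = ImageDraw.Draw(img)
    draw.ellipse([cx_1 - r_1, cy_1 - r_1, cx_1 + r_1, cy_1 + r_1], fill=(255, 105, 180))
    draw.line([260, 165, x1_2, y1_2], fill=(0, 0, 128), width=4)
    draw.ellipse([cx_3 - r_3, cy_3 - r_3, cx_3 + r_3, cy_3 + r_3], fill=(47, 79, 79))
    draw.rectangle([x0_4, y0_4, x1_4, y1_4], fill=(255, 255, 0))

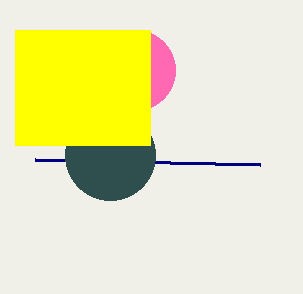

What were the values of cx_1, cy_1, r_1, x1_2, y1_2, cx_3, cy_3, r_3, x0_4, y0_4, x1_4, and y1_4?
cx_1 = 135; cy_1 = 70; r_1 = 40; x1_2 = 35; y1_2 = 160; cx_3 = 110; cy_3 = 155; r_3 = 45; x0_4 = 15; y0_4 = 30; x1_4 = 150; y1_4 = 145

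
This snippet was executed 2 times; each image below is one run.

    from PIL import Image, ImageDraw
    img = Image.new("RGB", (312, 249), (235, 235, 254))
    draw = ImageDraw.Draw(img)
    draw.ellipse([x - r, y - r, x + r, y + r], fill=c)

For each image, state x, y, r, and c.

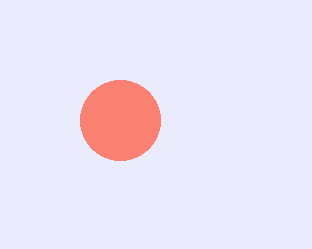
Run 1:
x = 120, y = 120, r = 40, c = 'salmon'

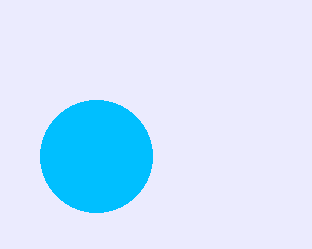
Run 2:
x = 96, y = 156, r = 56, c = 'deepskyblue'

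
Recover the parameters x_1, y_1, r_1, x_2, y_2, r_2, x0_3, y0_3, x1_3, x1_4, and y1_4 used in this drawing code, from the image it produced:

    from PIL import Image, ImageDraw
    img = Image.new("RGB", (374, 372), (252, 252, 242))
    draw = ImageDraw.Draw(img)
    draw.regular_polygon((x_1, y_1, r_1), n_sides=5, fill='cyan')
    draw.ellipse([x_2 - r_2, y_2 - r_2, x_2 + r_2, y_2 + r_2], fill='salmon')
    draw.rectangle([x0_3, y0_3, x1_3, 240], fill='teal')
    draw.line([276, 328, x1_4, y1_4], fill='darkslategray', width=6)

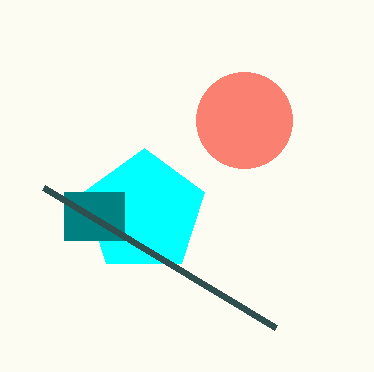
x_1 = 144, y_1 = 212, r_1 = 64, x_2 = 244, y_2 = 120, r_2 = 48, x0_3 = 64, y0_3 = 192, x1_3 = 124, x1_4 = 44, y1_4 = 188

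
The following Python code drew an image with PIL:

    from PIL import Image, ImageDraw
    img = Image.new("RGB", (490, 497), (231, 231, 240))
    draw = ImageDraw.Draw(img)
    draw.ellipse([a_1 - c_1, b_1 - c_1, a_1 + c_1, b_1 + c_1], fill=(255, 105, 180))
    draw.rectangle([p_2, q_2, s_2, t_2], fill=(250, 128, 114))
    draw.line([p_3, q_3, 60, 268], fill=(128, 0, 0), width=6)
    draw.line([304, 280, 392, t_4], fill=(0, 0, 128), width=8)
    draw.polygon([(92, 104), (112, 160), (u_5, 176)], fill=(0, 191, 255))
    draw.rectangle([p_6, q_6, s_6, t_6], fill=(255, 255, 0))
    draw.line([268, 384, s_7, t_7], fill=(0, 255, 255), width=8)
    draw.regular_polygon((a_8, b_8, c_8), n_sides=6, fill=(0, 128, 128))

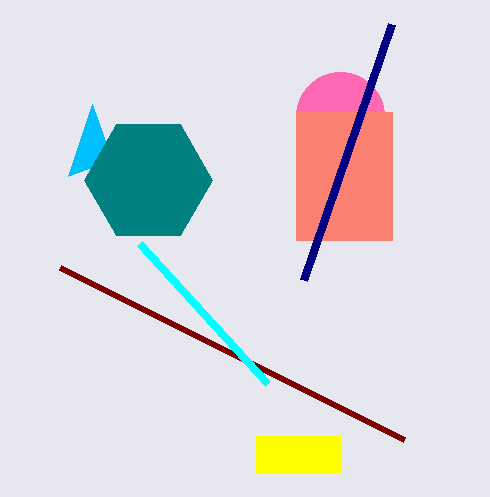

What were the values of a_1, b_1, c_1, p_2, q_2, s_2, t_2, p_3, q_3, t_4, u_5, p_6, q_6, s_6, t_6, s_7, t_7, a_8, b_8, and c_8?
a_1 = 340, b_1 = 116, c_1 = 44, p_2 = 296, q_2 = 112, s_2 = 392, t_2 = 240, p_3 = 404, q_3 = 440, t_4 = 24, u_5 = 68, p_6 = 256, q_6 = 436, s_6 = 340, t_6 = 472, s_7 = 140, t_7 = 244, a_8 = 148, b_8 = 180, c_8 = 64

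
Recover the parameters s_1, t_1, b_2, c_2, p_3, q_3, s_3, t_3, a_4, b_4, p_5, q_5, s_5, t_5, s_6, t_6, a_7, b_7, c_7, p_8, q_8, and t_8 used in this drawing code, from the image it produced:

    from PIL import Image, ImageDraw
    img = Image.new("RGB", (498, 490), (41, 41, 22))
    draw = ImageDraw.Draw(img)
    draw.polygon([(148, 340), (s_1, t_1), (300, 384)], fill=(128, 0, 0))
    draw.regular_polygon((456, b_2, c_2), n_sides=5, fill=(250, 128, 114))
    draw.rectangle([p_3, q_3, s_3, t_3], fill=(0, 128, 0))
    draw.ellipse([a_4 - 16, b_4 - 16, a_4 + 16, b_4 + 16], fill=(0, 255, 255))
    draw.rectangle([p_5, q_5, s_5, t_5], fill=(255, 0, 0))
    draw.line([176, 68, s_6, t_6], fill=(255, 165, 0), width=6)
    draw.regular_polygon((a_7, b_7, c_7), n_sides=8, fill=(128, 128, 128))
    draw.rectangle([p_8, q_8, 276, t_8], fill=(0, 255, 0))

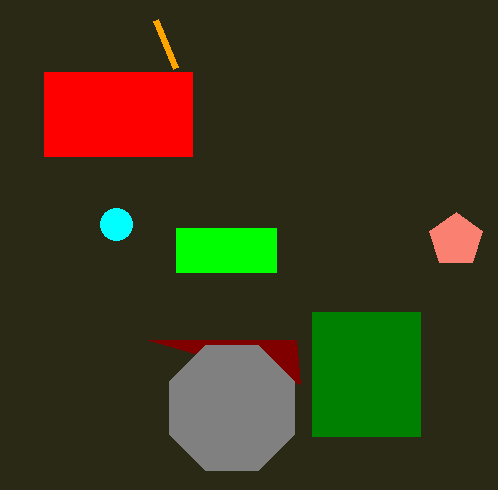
s_1 = 296, t_1 = 340, b_2 = 240, c_2 = 28, p_3 = 312, q_3 = 312, s_3 = 420, t_3 = 436, a_4 = 116, b_4 = 224, p_5 = 44, q_5 = 72, s_5 = 192, t_5 = 156, s_6 = 156, t_6 = 20, a_7 = 232, b_7 = 408, c_7 = 68, p_8 = 176, q_8 = 228, t_8 = 272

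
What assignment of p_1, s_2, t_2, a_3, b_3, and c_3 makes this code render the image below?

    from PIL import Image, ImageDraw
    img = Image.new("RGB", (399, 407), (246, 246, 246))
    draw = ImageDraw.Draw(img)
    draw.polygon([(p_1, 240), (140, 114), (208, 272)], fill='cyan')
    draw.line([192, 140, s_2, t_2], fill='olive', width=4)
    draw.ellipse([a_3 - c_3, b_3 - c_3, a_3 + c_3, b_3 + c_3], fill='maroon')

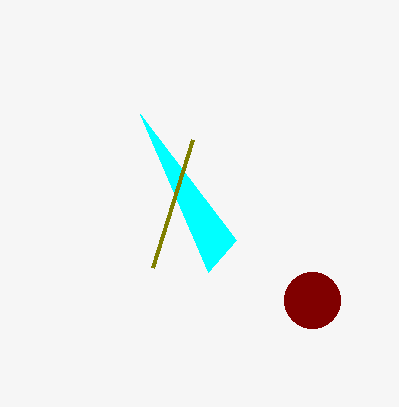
p_1 = 236; s_2 = 152; t_2 = 268; a_3 = 312; b_3 = 300; c_3 = 28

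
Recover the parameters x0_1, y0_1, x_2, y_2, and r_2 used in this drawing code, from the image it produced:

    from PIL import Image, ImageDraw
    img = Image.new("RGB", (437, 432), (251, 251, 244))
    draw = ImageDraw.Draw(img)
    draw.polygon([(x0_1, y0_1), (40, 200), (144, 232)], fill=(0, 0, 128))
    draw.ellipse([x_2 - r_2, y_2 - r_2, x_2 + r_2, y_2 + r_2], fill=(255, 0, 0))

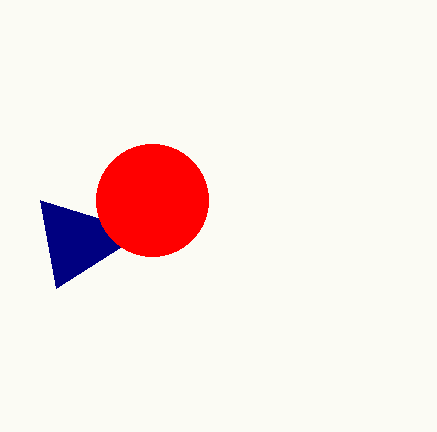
x0_1 = 56, y0_1 = 288, x_2 = 152, y_2 = 200, r_2 = 56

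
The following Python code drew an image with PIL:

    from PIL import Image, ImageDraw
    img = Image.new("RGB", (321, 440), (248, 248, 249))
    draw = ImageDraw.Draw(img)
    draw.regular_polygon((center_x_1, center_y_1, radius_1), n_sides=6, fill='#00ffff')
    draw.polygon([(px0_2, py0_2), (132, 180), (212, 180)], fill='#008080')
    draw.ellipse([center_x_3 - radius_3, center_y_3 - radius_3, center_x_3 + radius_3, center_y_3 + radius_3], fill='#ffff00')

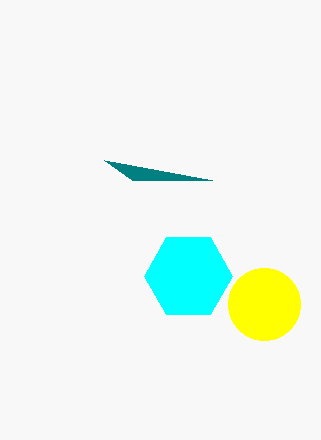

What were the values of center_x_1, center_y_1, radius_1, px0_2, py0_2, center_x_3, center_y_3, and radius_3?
center_x_1 = 188, center_y_1 = 276, radius_1 = 44, px0_2 = 104, py0_2 = 160, center_x_3 = 264, center_y_3 = 304, radius_3 = 36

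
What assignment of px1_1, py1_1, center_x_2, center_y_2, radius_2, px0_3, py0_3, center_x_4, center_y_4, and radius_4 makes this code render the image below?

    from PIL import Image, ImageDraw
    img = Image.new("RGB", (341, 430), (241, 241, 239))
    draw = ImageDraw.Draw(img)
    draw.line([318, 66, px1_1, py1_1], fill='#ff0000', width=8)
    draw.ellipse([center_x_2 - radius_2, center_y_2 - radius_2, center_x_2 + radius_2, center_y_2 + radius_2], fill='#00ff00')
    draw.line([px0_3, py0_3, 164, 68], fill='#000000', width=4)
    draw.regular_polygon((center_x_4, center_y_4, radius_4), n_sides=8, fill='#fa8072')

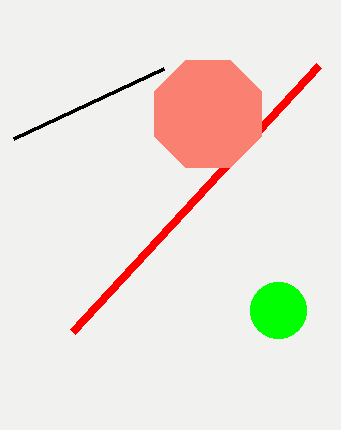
px1_1 = 72; py1_1 = 332; center_x_2 = 278; center_y_2 = 310; radius_2 = 28; px0_3 = 14; py0_3 = 138; center_x_4 = 208; center_y_4 = 114; radius_4 = 58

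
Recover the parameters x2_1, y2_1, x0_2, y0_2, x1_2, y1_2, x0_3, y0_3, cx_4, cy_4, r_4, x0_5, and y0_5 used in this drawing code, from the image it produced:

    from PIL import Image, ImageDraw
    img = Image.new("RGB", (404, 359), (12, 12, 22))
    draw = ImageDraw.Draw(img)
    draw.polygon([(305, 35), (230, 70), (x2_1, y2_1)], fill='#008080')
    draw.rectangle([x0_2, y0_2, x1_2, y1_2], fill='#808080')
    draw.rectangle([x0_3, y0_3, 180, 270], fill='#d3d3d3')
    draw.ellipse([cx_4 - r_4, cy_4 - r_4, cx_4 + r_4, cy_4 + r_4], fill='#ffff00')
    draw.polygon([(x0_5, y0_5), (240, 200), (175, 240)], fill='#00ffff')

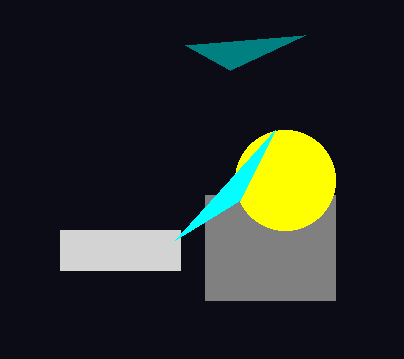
x2_1 = 185; y2_1 = 45; x0_2 = 205; y0_2 = 195; x1_2 = 335; y1_2 = 300; x0_3 = 60; y0_3 = 230; cx_4 = 285; cy_4 = 180; r_4 = 50; x0_5 = 275; y0_5 = 130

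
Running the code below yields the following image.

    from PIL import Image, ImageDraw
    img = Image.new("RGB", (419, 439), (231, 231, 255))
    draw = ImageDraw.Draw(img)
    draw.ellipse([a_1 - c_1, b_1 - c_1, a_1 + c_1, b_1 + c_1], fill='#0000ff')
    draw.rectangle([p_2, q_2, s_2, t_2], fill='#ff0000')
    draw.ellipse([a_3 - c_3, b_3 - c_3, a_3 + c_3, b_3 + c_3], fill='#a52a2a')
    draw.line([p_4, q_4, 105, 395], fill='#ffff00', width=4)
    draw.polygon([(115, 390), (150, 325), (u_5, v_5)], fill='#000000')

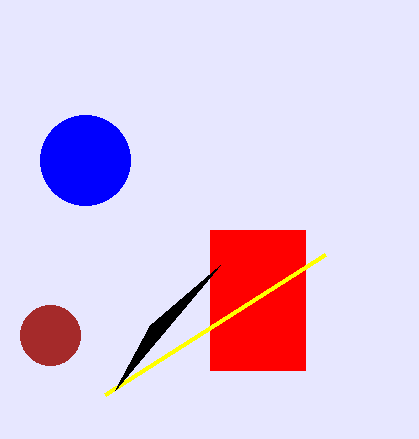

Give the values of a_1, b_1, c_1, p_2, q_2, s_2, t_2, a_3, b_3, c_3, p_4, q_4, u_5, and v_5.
a_1 = 85
b_1 = 160
c_1 = 45
p_2 = 210
q_2 = 230
s_2 = 305
t_2 = 370
a_3 = 50
b_3 = 335
c_3 = 30
p_4 = 325
q_4 = 255
u_5 = 220
v_5 = 265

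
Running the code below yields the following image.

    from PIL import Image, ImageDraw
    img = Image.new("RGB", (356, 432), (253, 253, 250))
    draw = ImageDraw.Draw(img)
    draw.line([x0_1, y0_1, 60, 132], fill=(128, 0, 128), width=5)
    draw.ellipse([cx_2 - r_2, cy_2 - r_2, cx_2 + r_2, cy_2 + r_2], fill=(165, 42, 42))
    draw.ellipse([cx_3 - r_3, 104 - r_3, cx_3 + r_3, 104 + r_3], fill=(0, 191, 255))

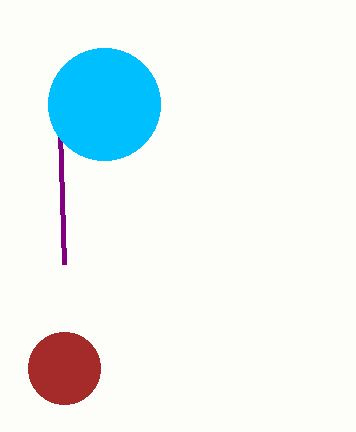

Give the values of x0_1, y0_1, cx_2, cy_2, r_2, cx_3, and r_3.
x0_1 = 64
y0_1 = 264
cx_2 = 64
cy_2 = 368
r_2 = 36
cx_3 = 104
r_3 = 56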